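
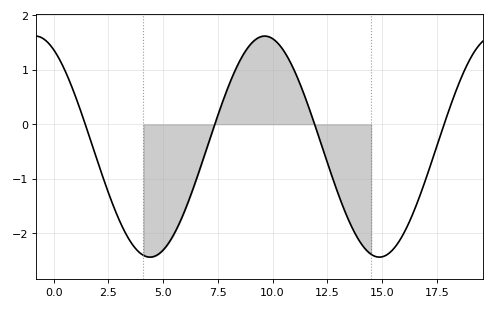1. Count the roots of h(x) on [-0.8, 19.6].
4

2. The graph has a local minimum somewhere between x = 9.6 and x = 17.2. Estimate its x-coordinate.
15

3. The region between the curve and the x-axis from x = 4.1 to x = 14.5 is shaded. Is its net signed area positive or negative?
negative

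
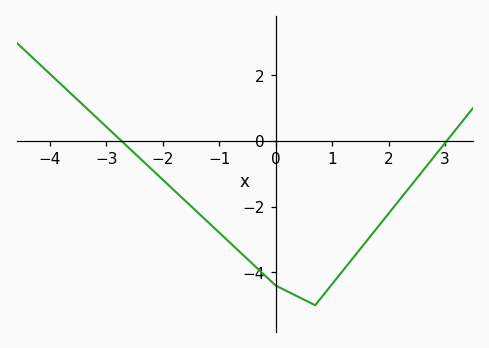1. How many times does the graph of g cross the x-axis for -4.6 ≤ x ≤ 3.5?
2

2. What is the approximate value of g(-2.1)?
-1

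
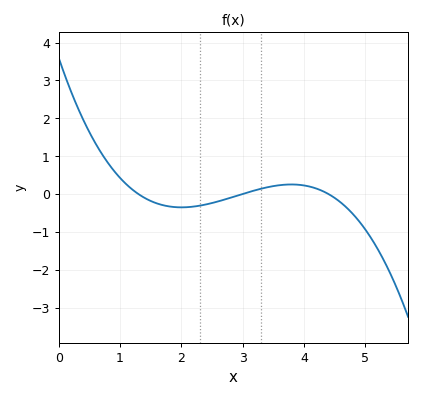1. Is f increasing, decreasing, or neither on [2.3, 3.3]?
increasing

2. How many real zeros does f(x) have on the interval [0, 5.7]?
3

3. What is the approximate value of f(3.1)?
0.049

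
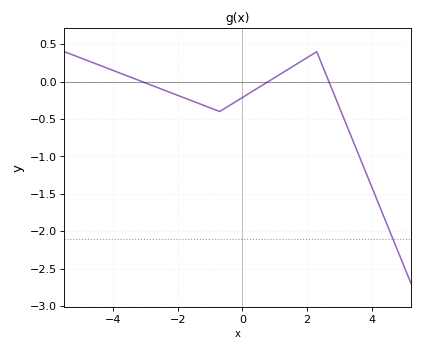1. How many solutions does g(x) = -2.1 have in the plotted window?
1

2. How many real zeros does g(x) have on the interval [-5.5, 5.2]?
3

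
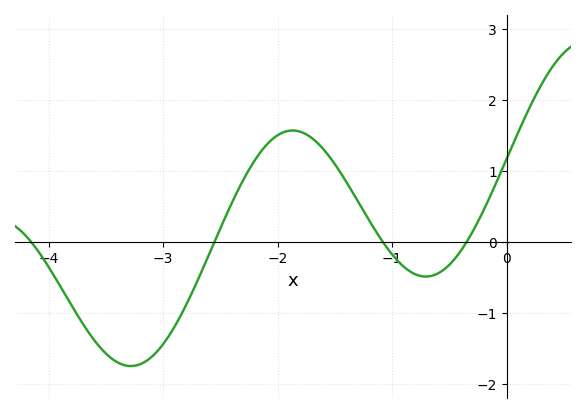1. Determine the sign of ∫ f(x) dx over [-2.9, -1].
positive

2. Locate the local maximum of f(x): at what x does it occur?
-1.9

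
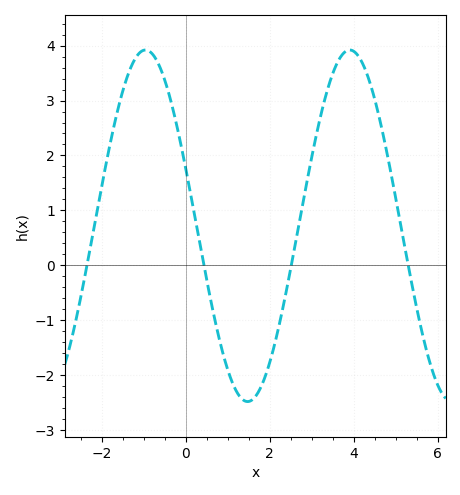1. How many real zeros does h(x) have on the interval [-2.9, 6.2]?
4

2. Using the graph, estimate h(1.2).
-2.3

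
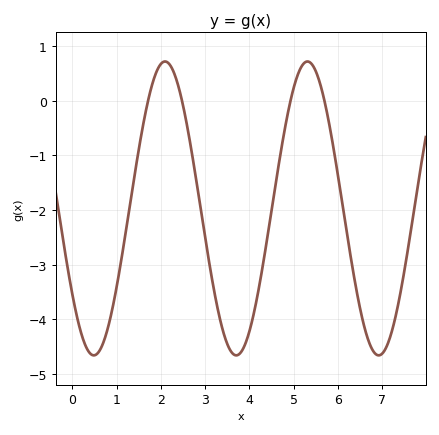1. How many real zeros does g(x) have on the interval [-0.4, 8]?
4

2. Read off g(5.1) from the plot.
0.5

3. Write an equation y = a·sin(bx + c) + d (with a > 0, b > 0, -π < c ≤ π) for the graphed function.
y = 2.69sin(1.9x - 2.5) - 1.97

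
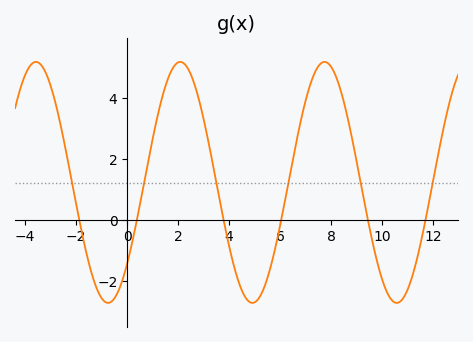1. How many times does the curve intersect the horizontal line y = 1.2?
6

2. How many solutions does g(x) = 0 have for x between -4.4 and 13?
6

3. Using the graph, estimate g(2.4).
5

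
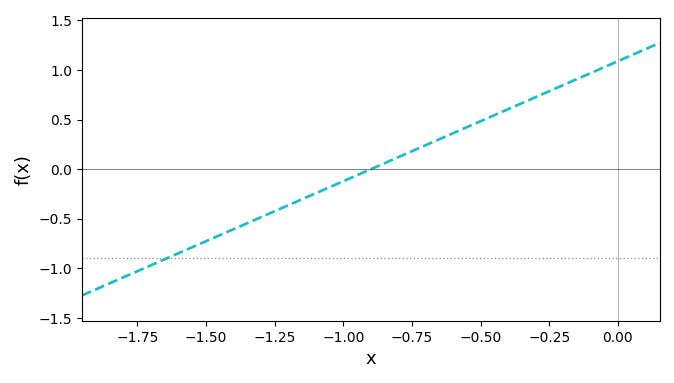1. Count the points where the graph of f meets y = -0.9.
1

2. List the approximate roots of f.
-0.9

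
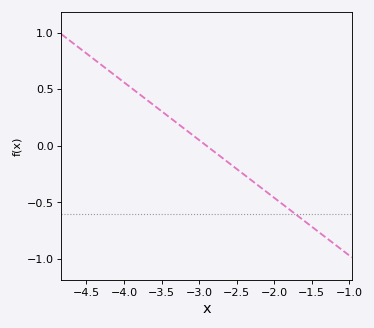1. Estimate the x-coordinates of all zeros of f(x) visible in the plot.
-2.9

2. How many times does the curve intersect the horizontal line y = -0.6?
1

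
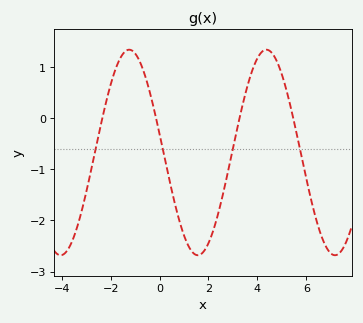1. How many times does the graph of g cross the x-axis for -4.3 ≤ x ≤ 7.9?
4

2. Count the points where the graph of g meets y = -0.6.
4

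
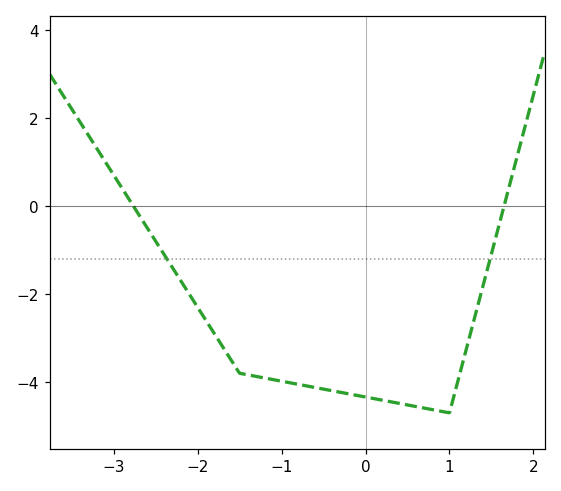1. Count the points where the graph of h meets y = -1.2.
2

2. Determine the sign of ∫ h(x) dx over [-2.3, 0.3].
negative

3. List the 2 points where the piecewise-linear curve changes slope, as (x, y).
(-1.5, -3.8); (1, -4.7)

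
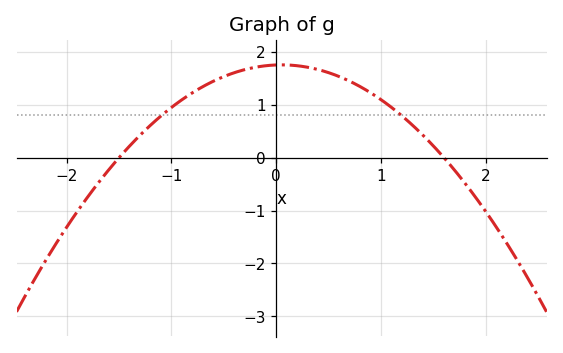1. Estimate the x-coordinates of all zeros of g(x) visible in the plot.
-1.5, 1.6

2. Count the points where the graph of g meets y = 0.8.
2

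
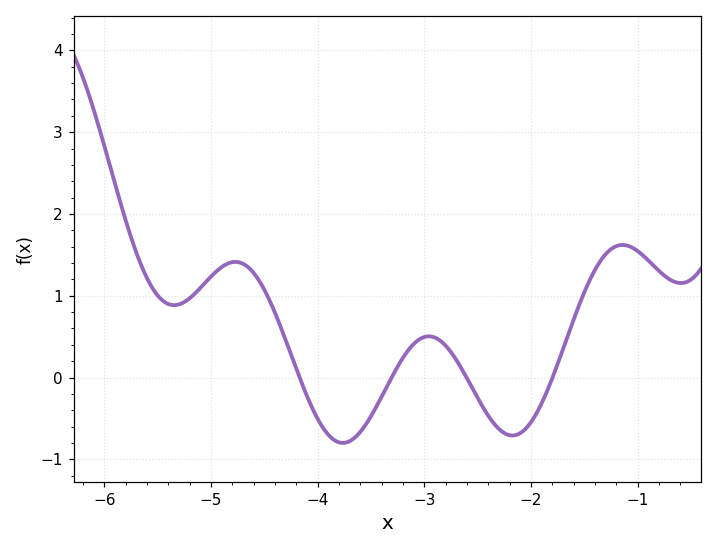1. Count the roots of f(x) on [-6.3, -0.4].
4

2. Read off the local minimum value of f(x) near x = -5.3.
0.9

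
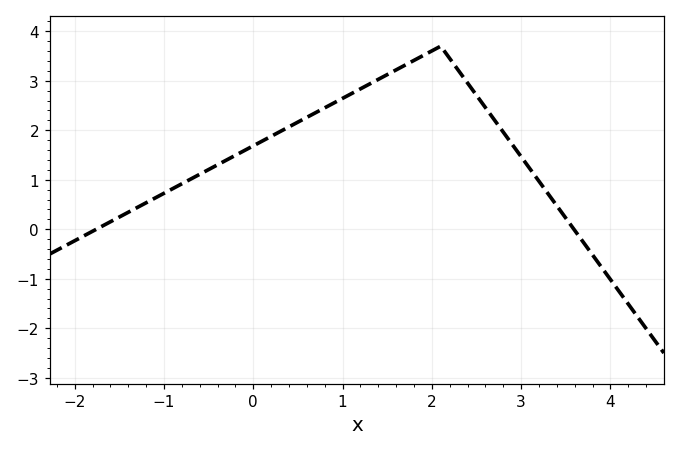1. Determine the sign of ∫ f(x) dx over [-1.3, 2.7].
positive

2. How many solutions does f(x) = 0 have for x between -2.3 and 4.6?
2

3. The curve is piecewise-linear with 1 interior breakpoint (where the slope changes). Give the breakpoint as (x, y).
(2.1, 3.7)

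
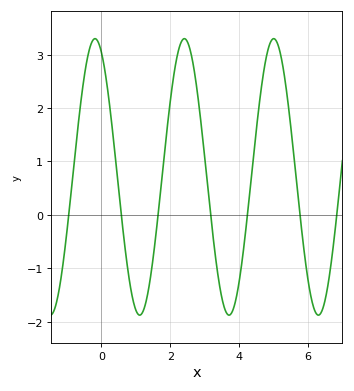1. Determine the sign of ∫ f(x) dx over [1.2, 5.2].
positive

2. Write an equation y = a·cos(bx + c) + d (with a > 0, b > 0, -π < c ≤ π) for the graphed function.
y = 2.59cos(2.4x + 0.45) + 0.71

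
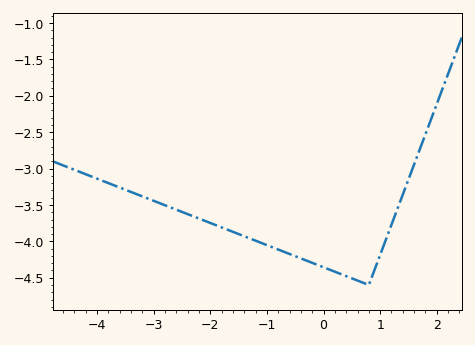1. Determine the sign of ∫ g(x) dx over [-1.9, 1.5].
negative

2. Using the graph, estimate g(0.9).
-4.4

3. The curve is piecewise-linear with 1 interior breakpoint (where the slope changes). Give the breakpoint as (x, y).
(0.8, -4.6)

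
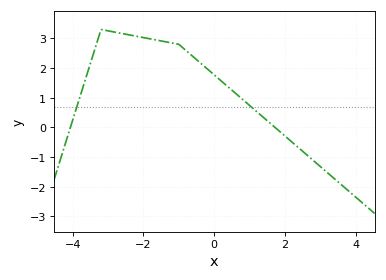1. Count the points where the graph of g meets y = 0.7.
2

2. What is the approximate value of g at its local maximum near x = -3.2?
3.3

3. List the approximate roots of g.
-4.06, 1.72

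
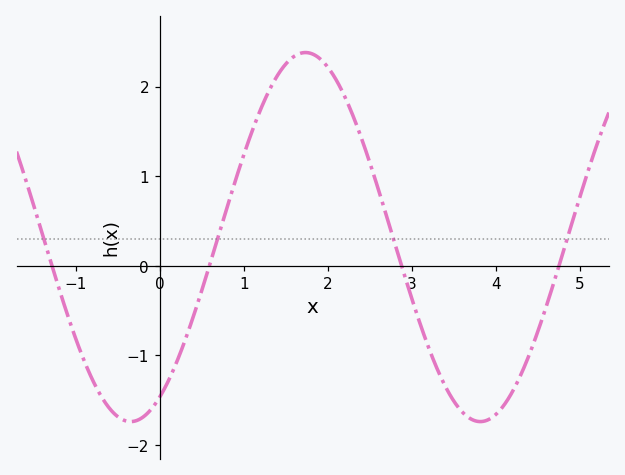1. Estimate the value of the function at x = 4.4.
-1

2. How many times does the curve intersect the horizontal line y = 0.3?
4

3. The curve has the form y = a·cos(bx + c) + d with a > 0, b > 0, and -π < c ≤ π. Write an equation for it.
y = 2.06cos(1.5x - 2.6) + 0.32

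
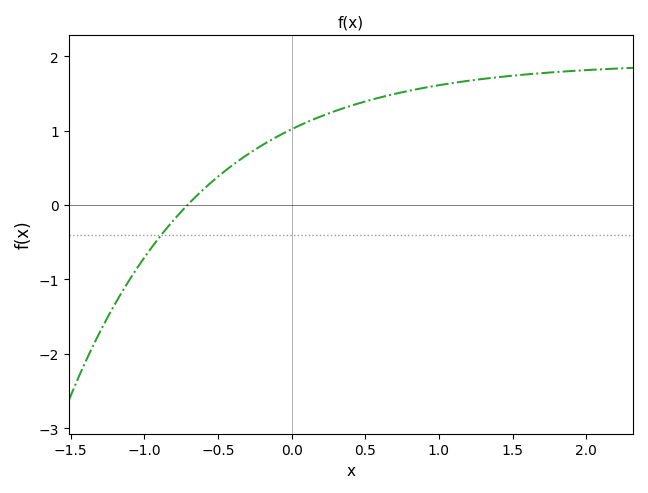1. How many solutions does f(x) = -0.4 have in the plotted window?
1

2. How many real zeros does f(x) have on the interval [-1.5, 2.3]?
1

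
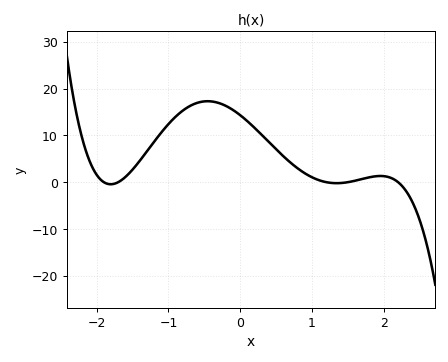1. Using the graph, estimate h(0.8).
3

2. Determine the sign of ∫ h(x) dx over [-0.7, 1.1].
positive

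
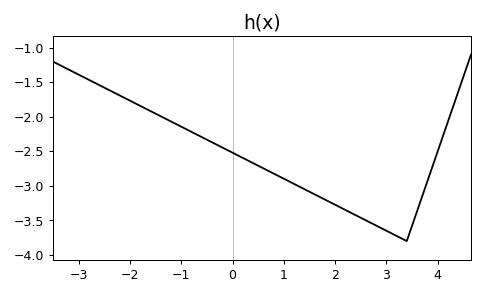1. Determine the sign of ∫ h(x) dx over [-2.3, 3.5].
negative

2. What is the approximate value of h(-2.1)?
-1.75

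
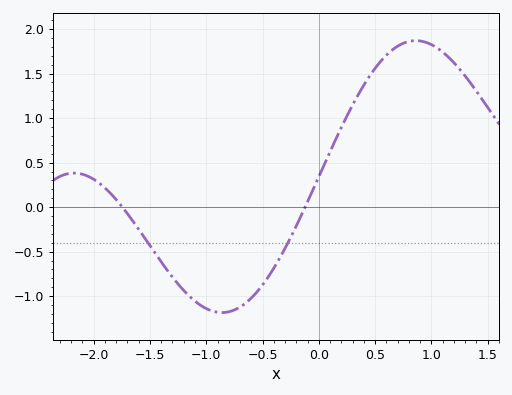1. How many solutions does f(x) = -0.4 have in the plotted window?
2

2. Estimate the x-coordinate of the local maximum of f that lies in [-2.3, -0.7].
-2.2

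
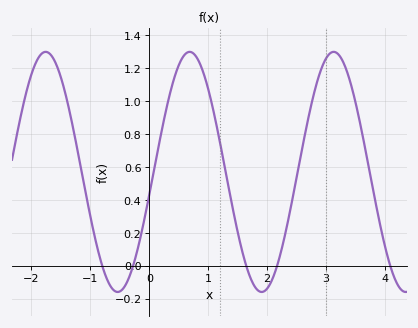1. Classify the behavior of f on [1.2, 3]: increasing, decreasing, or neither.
neither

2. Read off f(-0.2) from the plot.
0.097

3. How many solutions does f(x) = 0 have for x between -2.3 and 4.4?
5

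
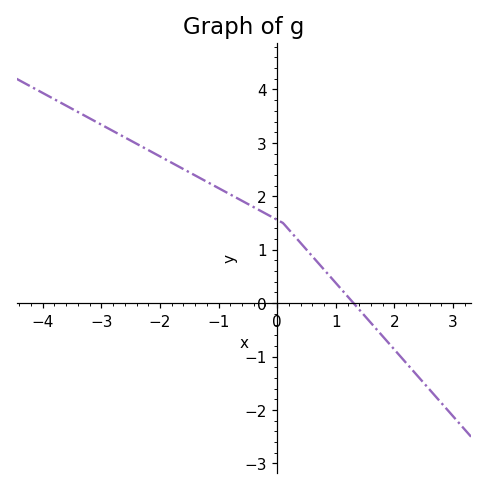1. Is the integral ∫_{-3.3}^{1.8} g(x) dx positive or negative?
positive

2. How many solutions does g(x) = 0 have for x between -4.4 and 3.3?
1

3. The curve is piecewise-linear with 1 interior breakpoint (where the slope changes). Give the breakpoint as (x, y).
(0.1, 1.5)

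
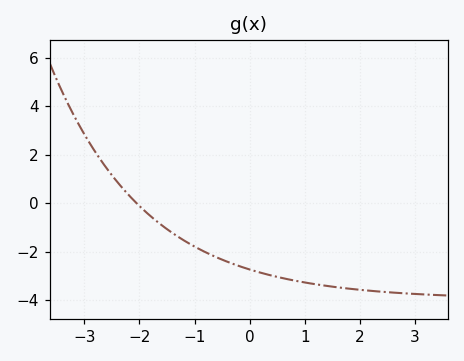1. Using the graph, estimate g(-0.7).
-2.13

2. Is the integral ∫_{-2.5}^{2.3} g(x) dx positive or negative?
negative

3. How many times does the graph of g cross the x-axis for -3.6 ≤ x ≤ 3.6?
1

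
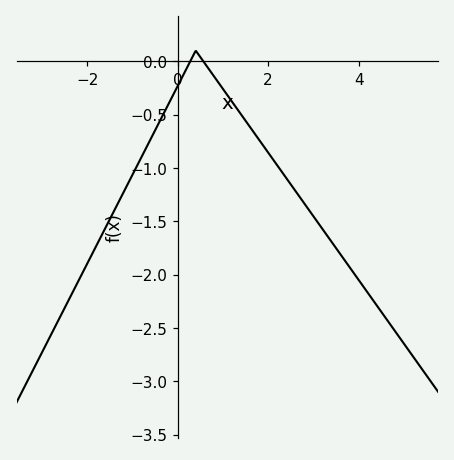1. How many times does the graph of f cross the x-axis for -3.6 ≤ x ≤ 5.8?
2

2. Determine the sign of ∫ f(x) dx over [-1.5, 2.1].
negative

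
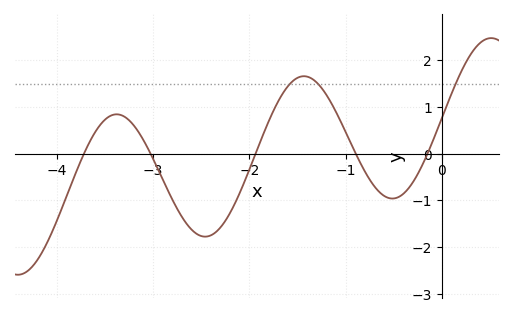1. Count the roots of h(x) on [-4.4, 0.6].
5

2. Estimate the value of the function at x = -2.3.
-1.6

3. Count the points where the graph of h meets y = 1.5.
3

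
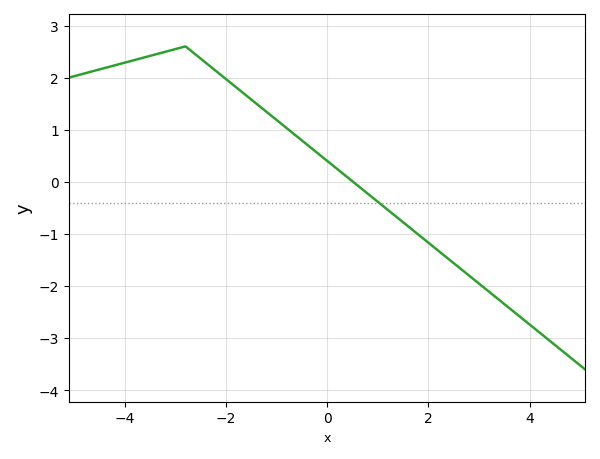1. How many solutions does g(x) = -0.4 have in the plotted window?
1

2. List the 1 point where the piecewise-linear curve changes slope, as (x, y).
(-2.8, 2.6)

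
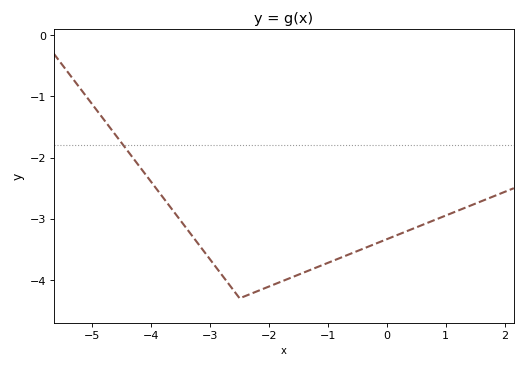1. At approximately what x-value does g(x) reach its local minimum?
-2.5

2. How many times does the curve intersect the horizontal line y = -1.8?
1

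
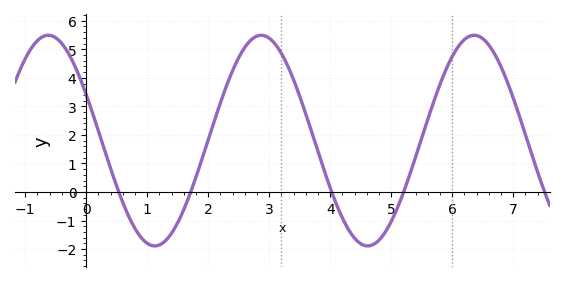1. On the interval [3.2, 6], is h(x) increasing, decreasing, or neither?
neither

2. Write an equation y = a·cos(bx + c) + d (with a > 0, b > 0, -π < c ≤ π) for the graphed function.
y = 3.69cos(1.8x + 1.1) + 1.8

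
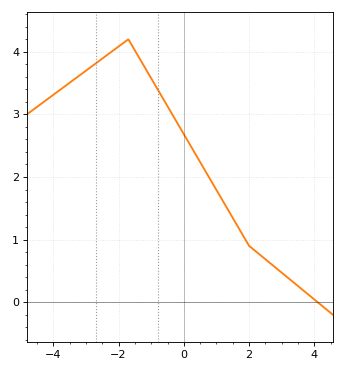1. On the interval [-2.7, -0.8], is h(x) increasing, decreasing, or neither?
neither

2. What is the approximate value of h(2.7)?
0.6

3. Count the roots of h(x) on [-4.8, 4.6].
1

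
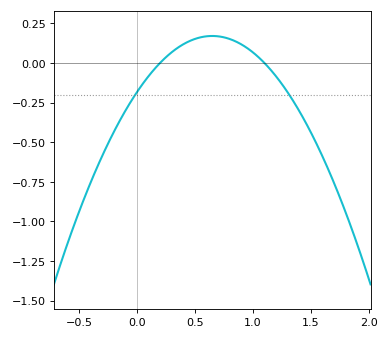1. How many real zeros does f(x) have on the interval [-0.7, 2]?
2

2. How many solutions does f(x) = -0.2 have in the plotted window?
2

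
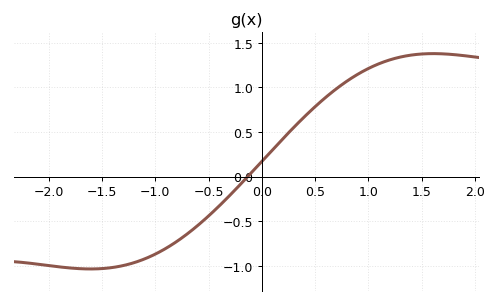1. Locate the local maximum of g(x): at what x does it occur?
1.6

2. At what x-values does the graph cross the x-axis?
-0.1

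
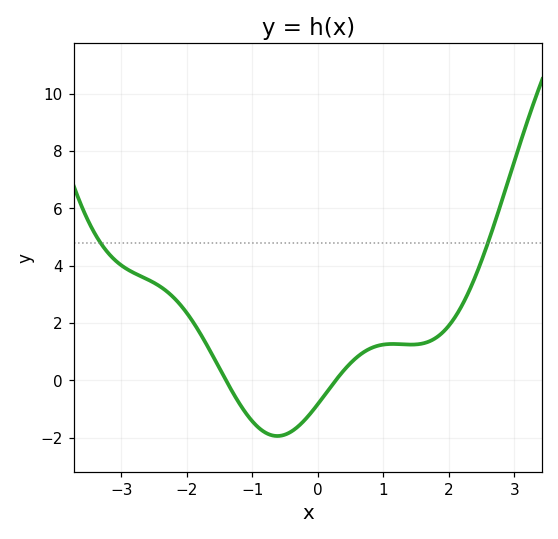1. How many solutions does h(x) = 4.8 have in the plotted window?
2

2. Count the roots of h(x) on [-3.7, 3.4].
2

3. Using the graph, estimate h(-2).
2.4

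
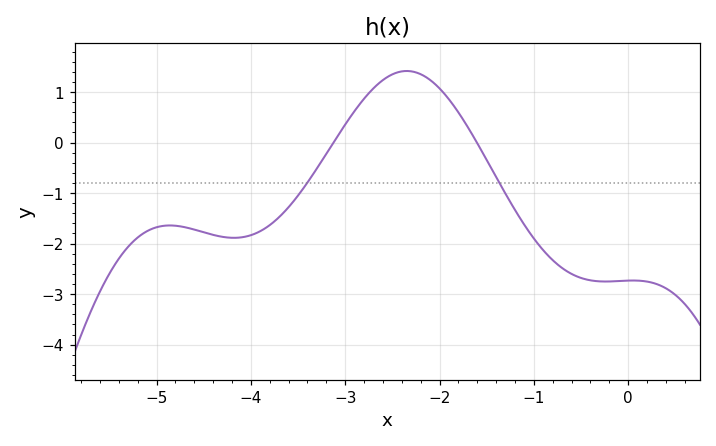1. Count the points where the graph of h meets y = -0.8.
2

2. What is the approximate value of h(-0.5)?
-2.68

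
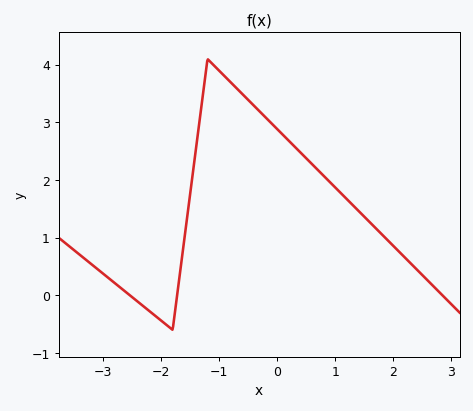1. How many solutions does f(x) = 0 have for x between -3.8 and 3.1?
3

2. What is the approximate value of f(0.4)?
2.48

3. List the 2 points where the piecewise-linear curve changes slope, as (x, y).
(-1.8, -0.6); (-1.2, 4.1)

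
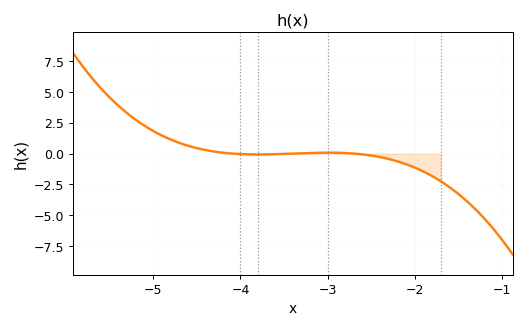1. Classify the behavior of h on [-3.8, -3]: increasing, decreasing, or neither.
increasing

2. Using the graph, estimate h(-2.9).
0.066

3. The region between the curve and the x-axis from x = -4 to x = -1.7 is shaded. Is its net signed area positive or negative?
negative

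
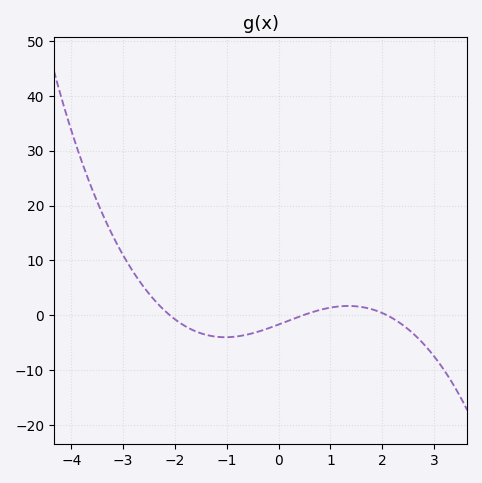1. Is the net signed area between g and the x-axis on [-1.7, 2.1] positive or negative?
negative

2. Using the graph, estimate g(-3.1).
13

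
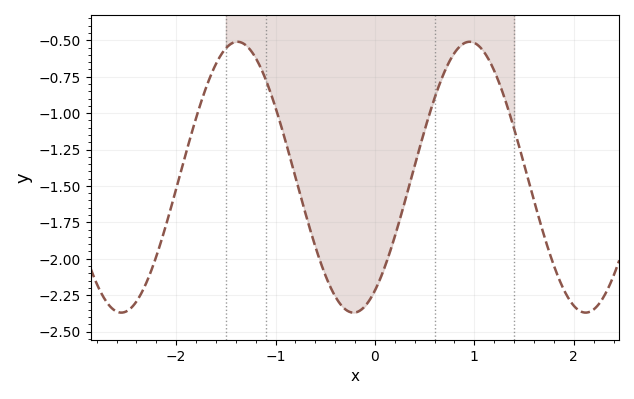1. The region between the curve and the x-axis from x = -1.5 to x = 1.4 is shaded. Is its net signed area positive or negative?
negative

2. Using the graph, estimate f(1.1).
-0.6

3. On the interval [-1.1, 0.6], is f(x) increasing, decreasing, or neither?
neither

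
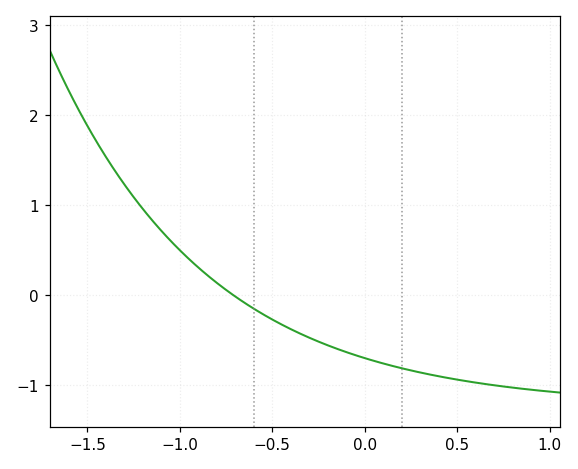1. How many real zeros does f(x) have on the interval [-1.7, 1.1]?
1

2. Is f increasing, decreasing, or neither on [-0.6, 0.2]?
decreasing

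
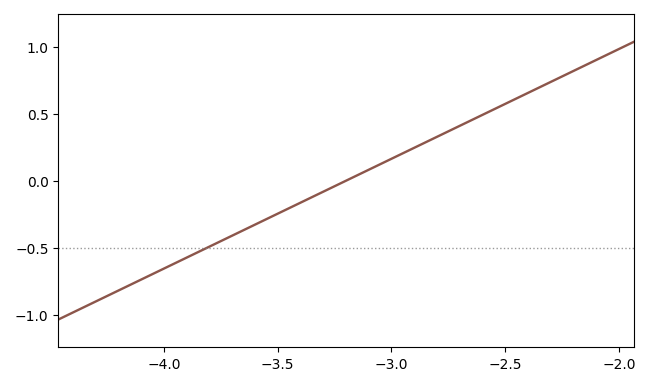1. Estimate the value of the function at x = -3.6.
-0.328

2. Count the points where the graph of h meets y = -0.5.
1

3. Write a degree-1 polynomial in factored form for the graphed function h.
y = 0.82(x + 3.2)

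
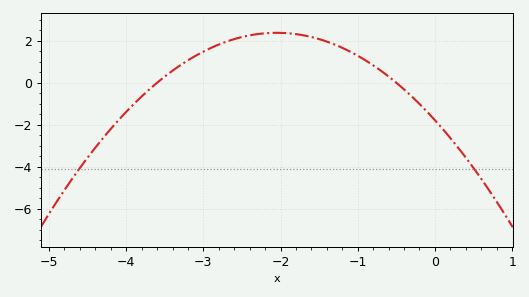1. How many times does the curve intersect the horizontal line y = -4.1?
2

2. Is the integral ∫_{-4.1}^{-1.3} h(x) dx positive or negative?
positive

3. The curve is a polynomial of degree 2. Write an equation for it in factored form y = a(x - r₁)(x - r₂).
y = -0.99(x + 3.6)(x + 0.5)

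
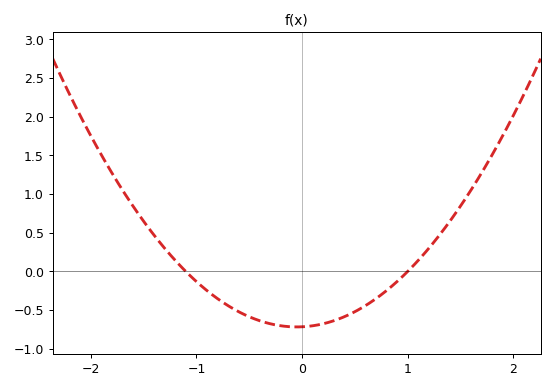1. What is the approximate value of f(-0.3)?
-0.676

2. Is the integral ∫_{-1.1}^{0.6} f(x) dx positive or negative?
negative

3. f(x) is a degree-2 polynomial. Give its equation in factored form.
y = 0.65(x + 1.1)(x - 1)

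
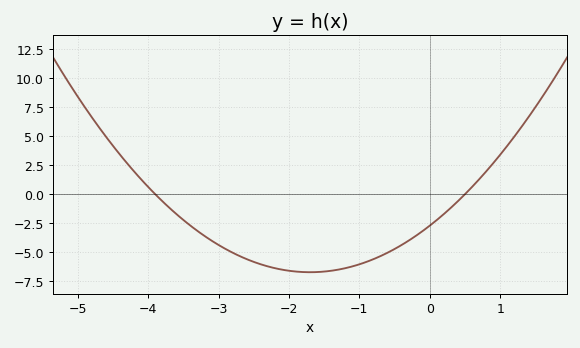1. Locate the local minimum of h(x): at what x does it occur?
-1.7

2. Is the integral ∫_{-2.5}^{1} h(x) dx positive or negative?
negative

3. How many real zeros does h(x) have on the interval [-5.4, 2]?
2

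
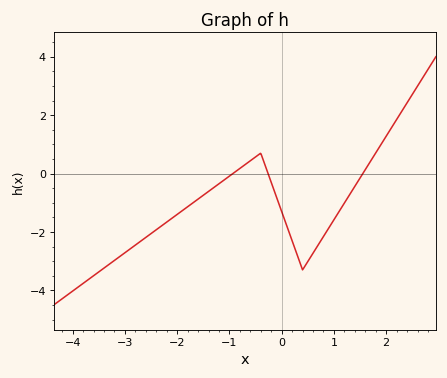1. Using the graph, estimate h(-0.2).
-0.4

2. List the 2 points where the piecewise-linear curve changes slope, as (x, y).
(-0.4, 0.7); (0.4, -3.3)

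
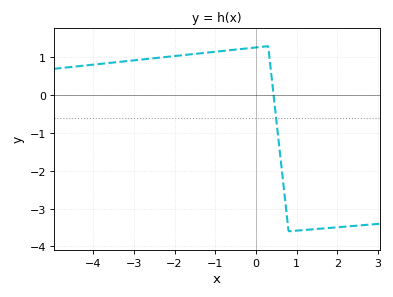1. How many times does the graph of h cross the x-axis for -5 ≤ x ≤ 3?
1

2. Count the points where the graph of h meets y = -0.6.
1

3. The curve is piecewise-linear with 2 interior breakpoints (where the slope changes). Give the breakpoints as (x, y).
(0.3, 1.3); (0.8, -3.6)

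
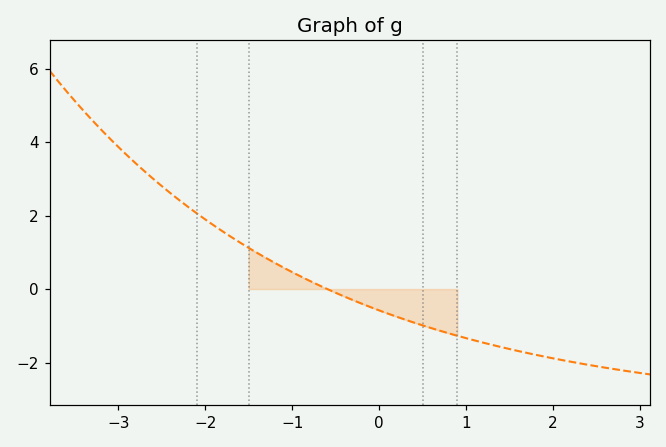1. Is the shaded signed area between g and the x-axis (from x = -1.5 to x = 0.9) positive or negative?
negative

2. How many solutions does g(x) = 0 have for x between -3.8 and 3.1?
1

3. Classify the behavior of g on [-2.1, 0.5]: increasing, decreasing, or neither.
decreasing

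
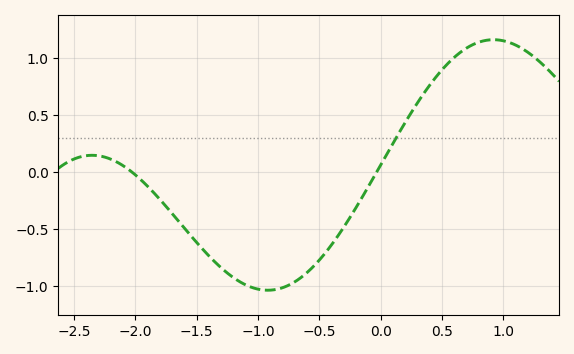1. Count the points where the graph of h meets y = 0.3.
1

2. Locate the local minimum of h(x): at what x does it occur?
-0.921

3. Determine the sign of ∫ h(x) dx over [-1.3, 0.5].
negative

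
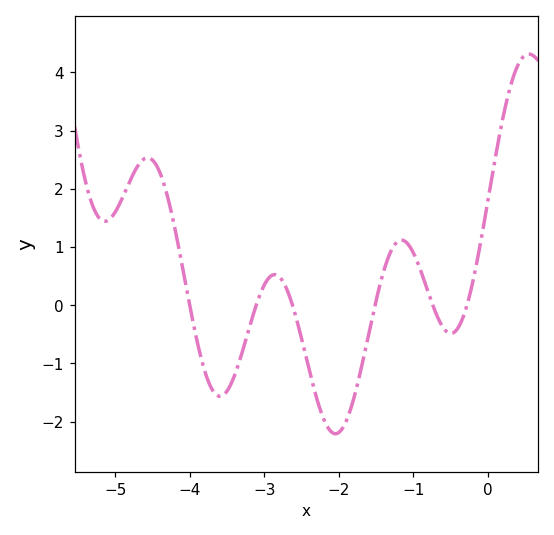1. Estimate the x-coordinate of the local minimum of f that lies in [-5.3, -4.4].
-5.14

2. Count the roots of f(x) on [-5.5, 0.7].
6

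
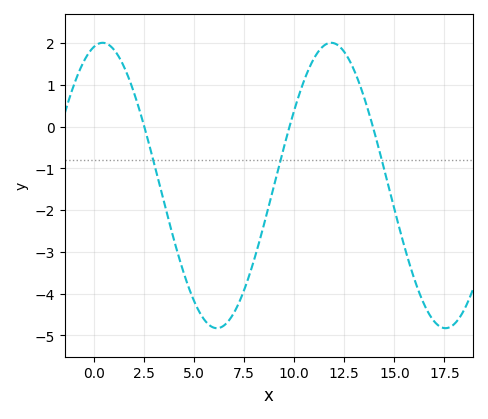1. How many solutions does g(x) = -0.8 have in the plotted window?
3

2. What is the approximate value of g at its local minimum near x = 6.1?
-4.8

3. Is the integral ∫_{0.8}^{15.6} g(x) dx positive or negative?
negative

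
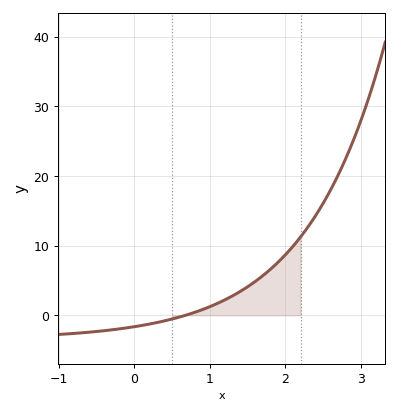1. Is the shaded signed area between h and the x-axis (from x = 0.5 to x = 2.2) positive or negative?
positive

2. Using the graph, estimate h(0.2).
-1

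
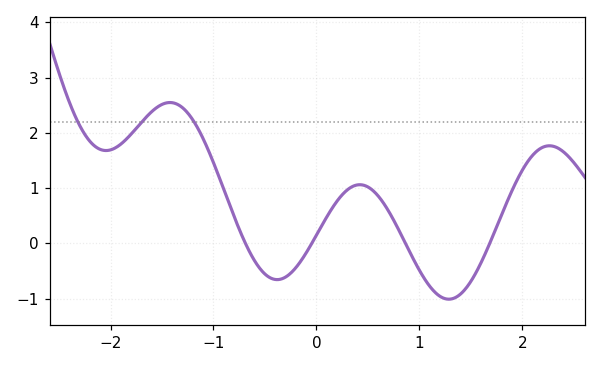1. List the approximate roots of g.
-0.689, -0.045, 0.865, 1.68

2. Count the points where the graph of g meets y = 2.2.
3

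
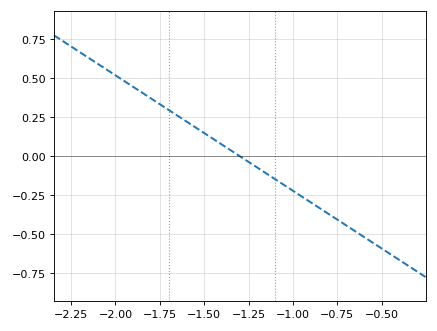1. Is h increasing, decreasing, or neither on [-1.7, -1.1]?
decreasing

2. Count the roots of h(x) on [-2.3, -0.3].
1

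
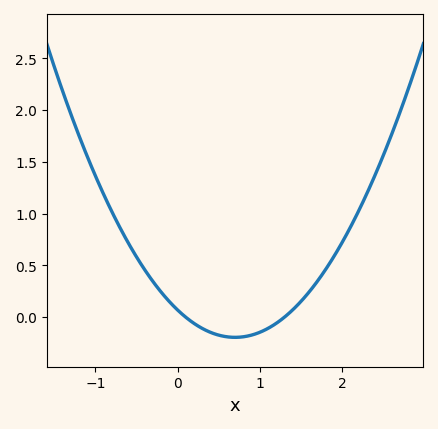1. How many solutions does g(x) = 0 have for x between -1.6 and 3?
2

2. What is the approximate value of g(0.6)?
-0.189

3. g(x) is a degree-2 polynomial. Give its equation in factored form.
y = 0.54(x - 0.1)(x - 1.3)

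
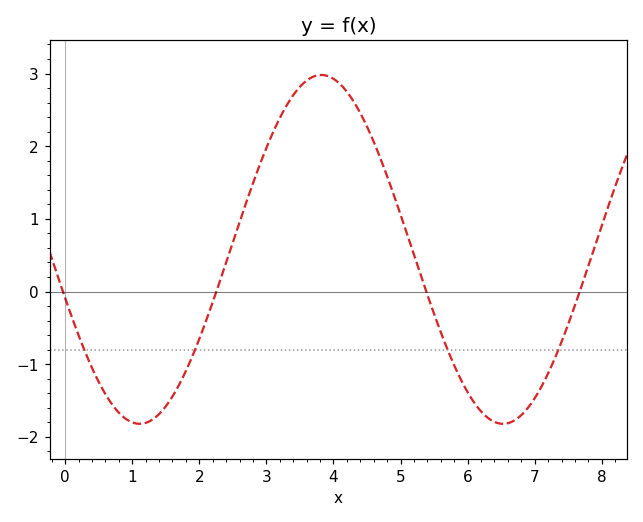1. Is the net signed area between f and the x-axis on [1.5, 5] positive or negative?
positive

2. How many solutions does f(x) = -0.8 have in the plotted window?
4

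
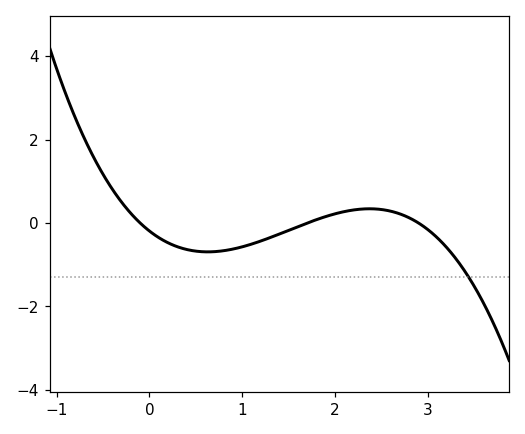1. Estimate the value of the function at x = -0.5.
1.17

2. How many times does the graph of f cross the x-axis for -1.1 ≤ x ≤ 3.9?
3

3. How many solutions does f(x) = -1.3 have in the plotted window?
1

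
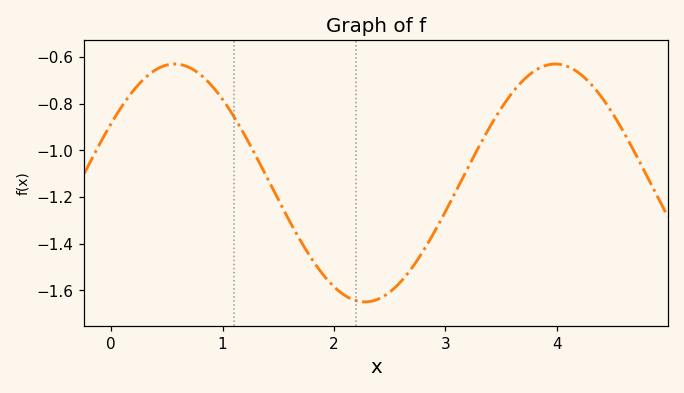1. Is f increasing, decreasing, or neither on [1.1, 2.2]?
decreasing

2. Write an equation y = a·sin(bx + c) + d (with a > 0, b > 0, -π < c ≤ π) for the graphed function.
y = 0.51sin(1.84x + 0.522) - 1.14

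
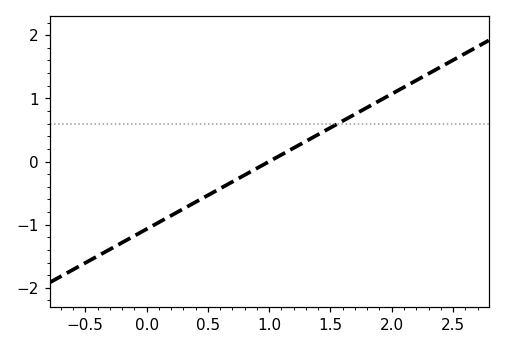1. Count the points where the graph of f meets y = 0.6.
1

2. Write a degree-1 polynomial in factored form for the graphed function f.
y = 1.07(x - 1)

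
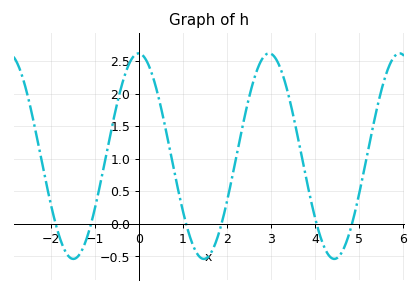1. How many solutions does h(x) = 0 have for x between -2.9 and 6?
6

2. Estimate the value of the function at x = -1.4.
-0.5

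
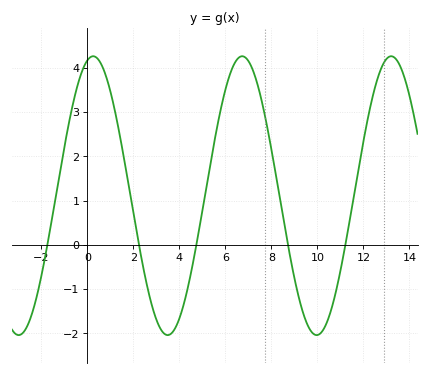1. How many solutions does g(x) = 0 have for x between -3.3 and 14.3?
5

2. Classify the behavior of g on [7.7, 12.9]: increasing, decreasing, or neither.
neither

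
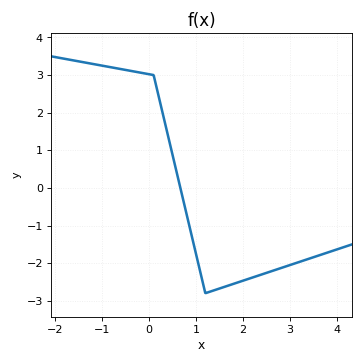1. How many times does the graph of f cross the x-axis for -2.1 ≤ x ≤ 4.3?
1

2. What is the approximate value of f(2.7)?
-2.18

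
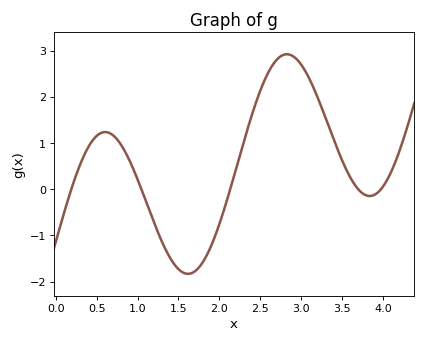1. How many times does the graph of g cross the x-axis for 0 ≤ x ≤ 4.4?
5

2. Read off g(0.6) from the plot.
1.24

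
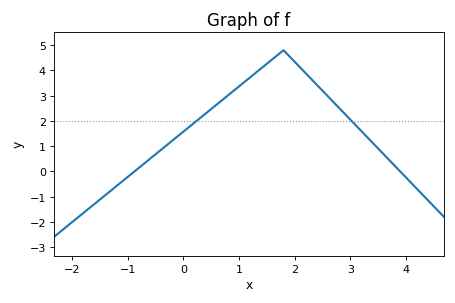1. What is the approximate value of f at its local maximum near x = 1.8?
4.8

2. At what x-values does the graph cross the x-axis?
-0.88, 3.9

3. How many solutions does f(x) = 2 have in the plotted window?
2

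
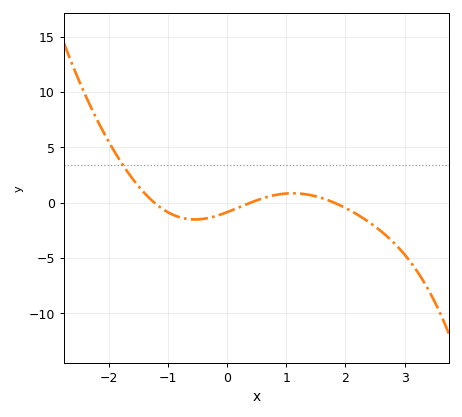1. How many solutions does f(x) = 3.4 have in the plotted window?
1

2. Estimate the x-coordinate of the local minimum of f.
-0.5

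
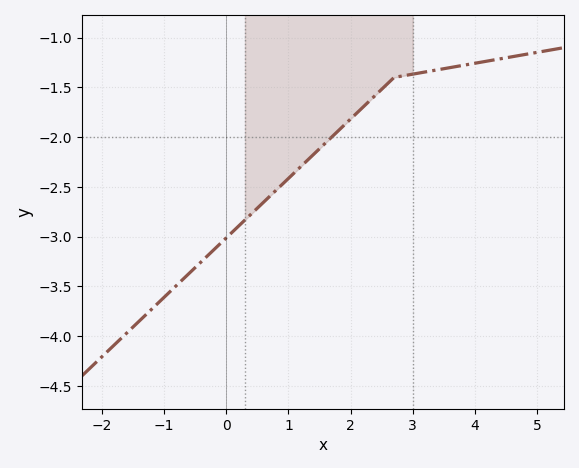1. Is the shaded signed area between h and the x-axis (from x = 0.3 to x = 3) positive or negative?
negative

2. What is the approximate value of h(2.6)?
-1.46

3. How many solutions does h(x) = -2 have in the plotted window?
1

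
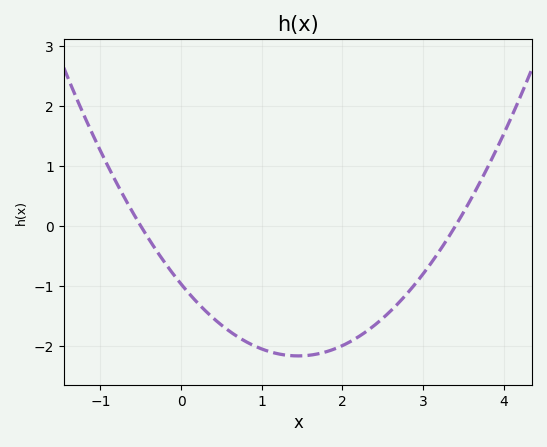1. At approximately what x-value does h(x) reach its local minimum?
1.4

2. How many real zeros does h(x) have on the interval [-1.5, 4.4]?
2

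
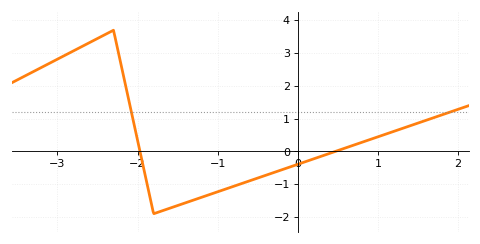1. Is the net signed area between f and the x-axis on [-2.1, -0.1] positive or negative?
negative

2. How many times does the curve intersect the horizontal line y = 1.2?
2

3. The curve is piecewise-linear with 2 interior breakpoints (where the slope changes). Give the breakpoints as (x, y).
(-2.3, 3.7); (-1.8, -1.9)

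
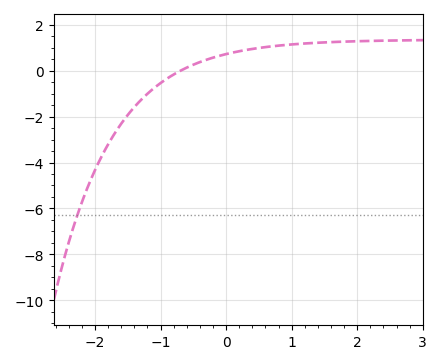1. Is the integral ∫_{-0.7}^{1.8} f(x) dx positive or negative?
positive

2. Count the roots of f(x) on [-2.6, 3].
1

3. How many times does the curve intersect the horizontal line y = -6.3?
1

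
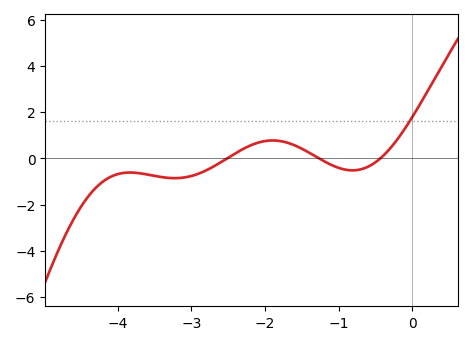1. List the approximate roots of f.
-2.5, -1.3, -0.4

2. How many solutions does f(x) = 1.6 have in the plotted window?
1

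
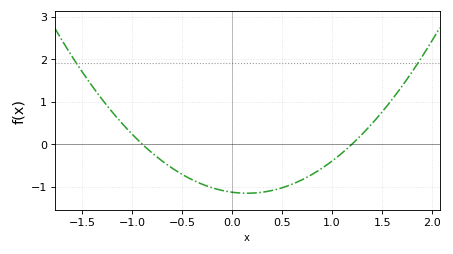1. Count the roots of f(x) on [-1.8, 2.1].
2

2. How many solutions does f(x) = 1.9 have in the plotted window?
2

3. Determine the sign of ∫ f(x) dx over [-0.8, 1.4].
negative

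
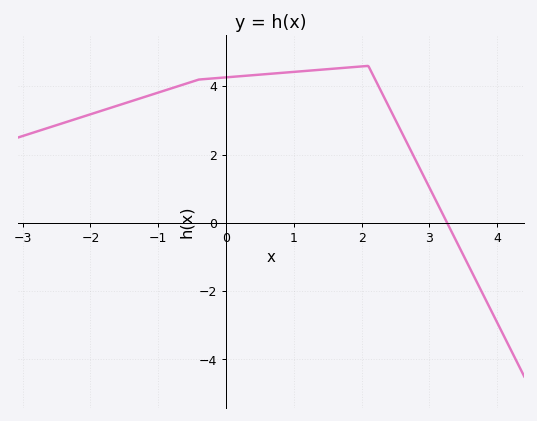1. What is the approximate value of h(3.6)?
-1.4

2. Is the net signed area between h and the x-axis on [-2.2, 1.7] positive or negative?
positive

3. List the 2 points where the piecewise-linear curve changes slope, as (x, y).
(-0.4, 4.2); (2.1, 4.6)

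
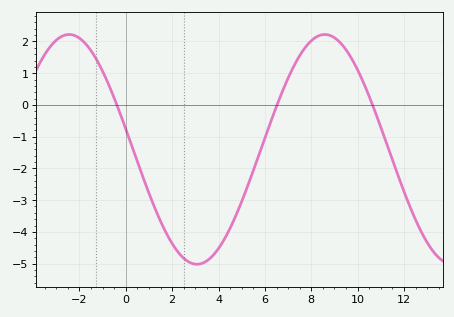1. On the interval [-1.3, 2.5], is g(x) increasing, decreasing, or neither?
decreasing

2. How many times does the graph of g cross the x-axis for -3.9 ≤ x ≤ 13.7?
3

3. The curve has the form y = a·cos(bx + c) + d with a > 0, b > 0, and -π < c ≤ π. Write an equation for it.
y = 3.62cos(0.57x + 1.4) - 1.4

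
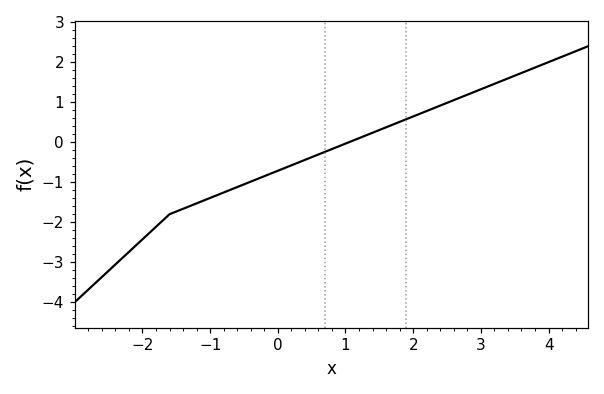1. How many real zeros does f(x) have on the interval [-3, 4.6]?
1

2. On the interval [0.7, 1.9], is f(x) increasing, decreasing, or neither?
increasing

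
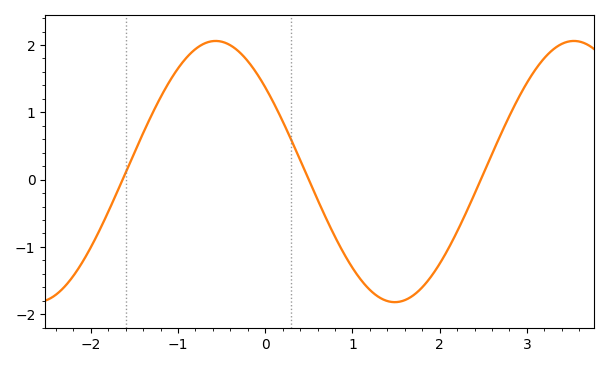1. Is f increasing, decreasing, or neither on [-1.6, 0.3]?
neither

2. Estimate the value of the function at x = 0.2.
0.868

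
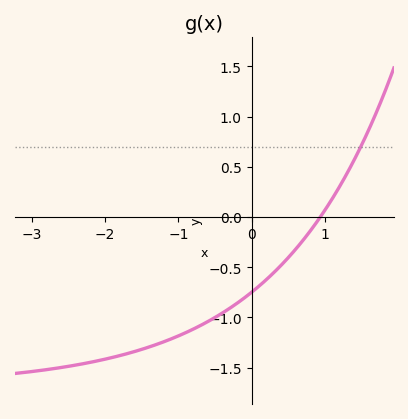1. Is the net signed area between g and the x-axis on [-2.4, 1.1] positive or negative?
negative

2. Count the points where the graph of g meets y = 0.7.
1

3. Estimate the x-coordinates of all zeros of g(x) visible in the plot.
0.939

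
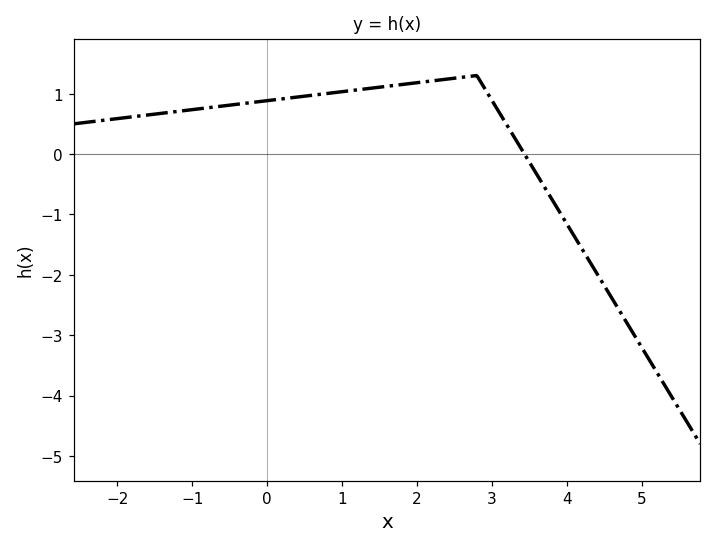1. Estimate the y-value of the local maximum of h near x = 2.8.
1.3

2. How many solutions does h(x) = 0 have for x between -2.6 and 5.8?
1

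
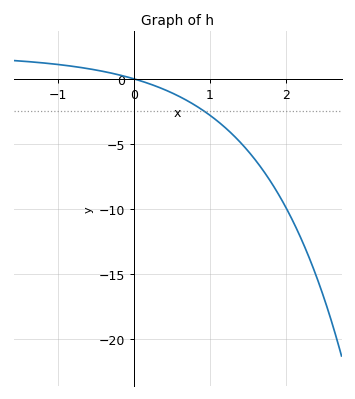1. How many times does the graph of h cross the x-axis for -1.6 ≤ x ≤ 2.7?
1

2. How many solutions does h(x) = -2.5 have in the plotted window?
1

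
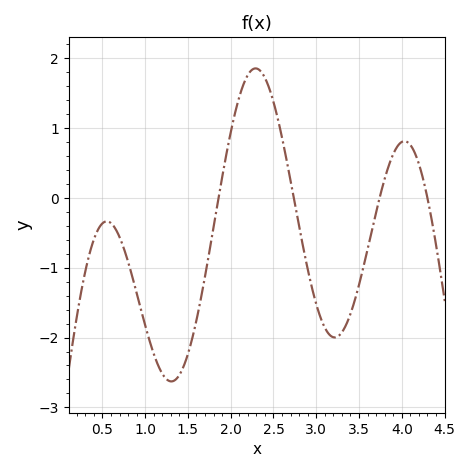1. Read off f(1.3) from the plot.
-2.6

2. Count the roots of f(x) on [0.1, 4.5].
4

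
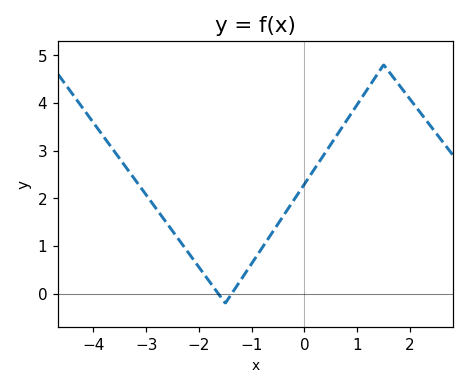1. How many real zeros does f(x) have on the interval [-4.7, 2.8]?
2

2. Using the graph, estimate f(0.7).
3.5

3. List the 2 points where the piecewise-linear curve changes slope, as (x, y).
(-1.5, -0.2); (1.5, 4.8)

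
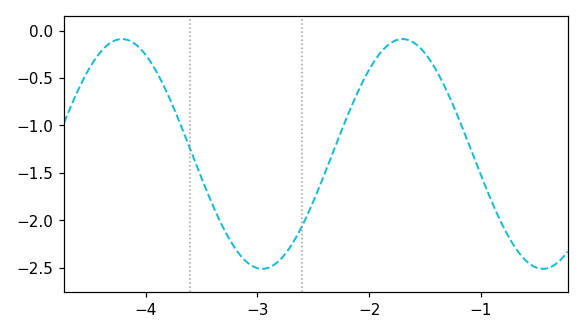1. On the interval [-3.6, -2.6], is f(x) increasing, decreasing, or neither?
neither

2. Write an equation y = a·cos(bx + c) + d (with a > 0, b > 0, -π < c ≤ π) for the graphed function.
y = 1.21cos(2.5x - 2.03) - 1.3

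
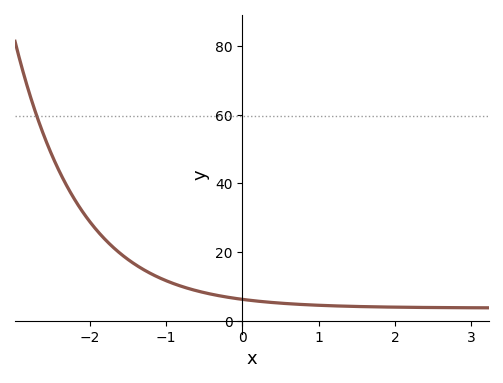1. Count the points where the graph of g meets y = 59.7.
1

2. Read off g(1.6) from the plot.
4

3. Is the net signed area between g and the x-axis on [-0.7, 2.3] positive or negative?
positive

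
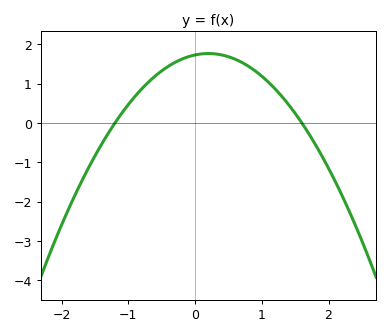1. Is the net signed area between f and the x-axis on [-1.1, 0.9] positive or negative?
positive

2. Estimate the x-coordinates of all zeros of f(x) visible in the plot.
-1.2, 1.6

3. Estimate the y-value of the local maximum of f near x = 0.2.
1.76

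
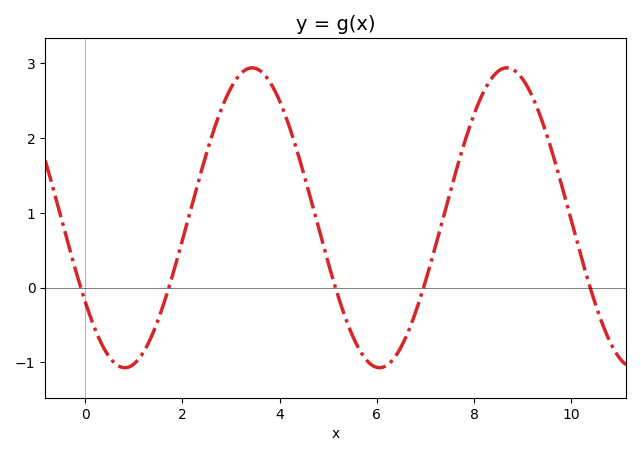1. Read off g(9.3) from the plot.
2.4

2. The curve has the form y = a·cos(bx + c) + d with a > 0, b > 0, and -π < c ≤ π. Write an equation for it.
y = 2cos(1.2x + 2.2) + 0.93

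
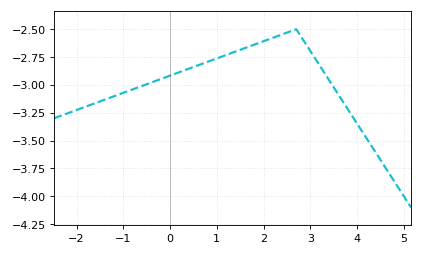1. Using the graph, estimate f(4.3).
-3.54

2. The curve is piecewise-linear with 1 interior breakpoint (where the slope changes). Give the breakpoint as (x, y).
(2.7, -2.5)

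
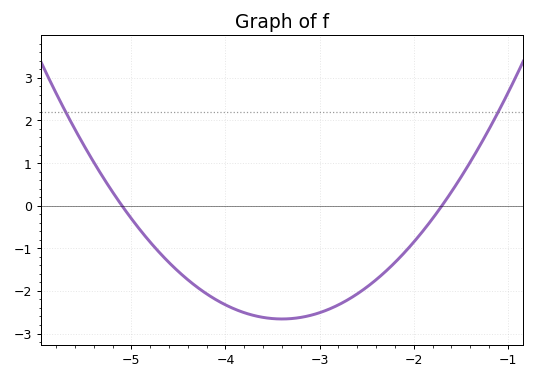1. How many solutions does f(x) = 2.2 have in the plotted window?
2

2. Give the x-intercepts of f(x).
-5.1, -1.7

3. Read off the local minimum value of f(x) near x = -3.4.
-2.66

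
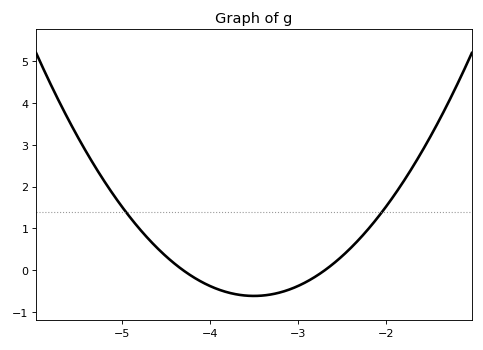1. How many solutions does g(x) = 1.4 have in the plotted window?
2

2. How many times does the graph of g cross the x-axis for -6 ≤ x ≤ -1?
2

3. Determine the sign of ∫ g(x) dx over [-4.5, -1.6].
positive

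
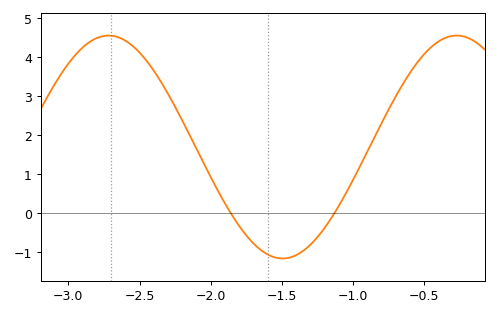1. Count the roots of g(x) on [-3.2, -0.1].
2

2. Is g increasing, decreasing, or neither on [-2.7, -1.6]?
decreasing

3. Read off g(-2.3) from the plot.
3.1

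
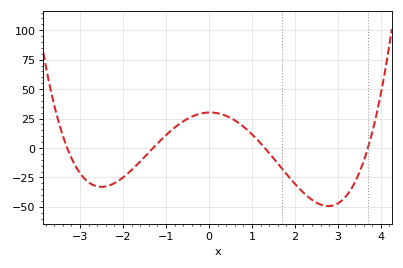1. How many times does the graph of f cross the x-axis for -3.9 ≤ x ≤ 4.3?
4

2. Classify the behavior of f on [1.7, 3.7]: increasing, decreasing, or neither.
neither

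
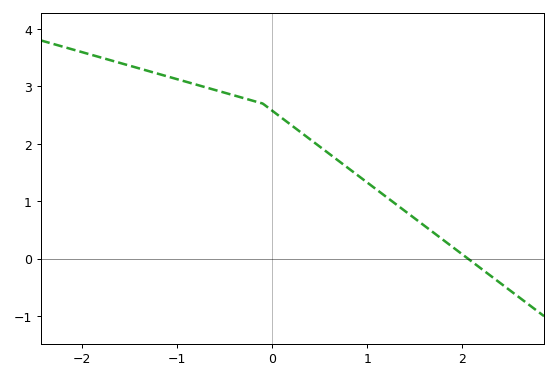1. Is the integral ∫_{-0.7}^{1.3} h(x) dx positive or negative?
positive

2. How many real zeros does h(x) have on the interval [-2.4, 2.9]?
1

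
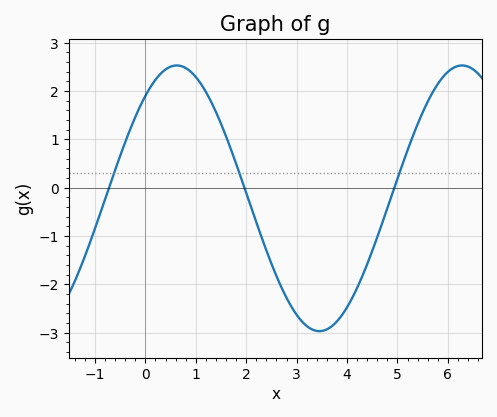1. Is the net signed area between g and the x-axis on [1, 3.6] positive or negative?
negative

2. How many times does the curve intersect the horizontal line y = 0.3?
3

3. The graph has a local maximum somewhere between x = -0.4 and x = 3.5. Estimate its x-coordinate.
0.621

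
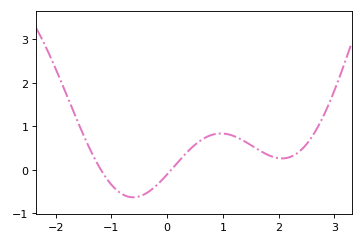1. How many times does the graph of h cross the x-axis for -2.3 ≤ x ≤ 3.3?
2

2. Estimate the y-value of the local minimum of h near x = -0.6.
-0.6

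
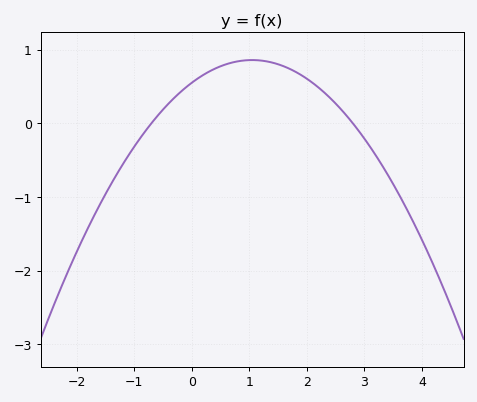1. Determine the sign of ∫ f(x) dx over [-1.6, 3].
positive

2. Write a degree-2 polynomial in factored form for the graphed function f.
y = -0.28(x + 0.7)(x - 2.8)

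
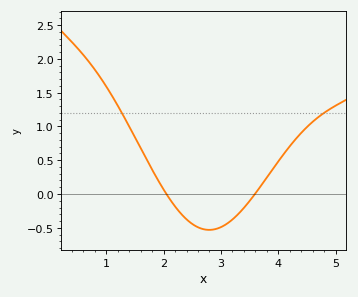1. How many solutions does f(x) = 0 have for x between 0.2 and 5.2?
2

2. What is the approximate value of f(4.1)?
0.6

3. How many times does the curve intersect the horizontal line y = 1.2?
2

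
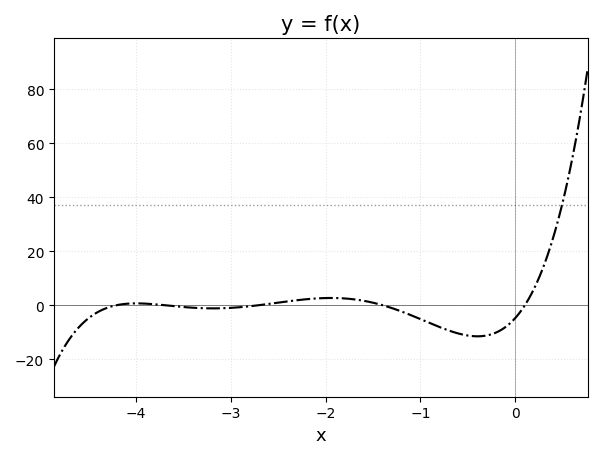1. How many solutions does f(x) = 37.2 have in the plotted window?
1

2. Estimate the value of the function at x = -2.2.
2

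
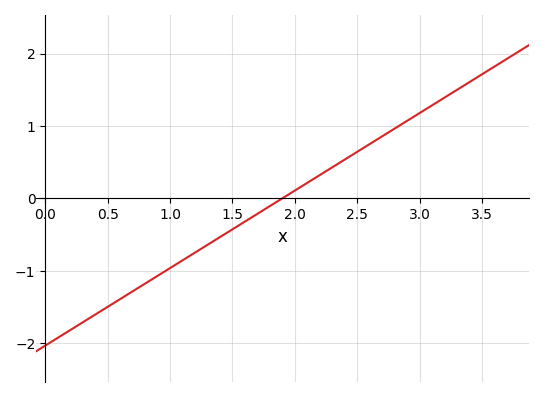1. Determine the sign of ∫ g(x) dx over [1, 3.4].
positive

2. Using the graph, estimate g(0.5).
-1.5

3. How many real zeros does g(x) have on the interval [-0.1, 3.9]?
1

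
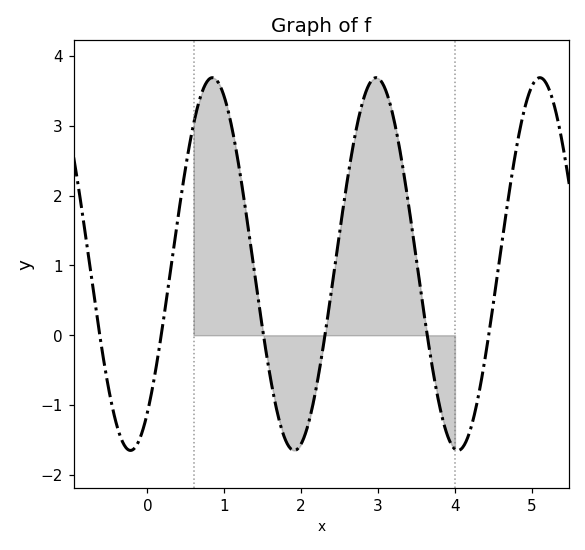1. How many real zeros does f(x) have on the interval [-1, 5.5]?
6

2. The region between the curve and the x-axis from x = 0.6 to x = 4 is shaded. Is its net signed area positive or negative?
positive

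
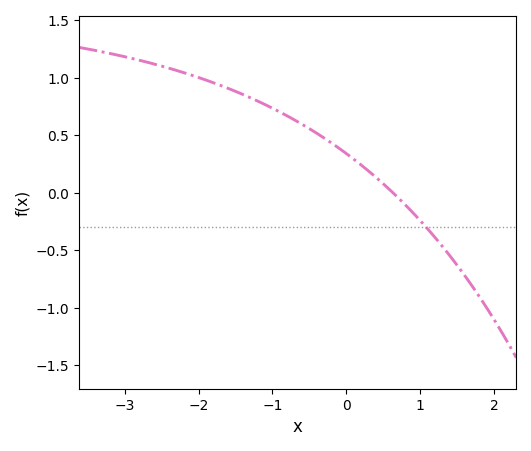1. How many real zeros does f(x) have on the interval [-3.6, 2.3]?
1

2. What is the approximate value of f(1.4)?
-0.546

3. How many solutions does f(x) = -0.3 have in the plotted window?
1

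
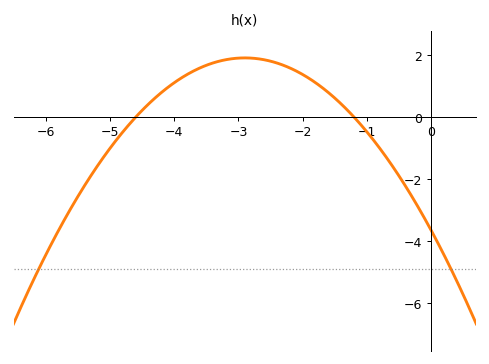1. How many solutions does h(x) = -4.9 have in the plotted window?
2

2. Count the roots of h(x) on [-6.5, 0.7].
2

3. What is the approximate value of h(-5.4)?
-2.2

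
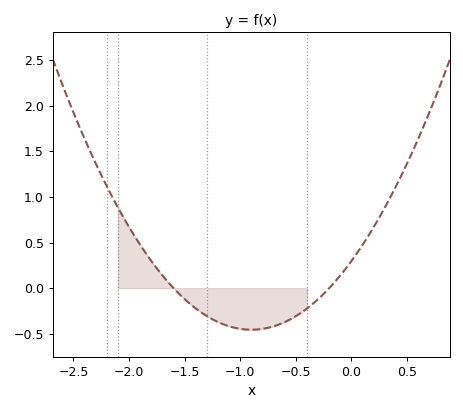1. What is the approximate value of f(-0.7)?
-0.4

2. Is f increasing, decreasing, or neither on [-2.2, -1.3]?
decreasing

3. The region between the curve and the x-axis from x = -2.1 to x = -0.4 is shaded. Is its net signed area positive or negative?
negative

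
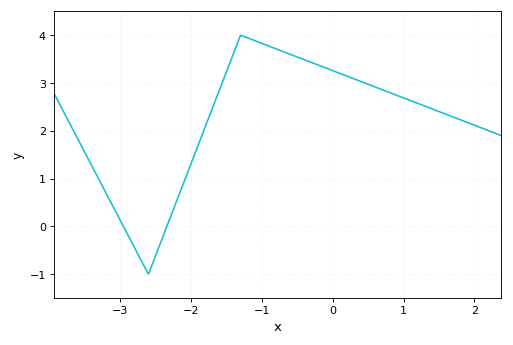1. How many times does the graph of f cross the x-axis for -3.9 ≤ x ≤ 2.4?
2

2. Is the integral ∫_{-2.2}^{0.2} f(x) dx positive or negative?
positive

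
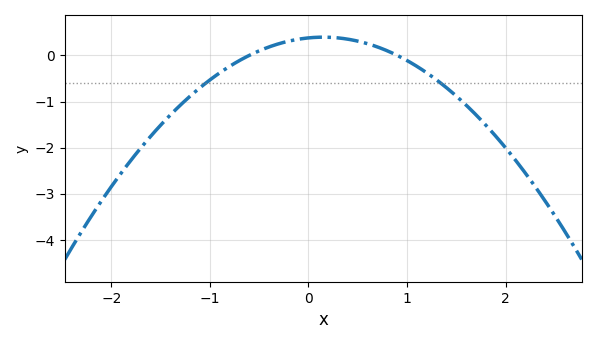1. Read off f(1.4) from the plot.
-0.7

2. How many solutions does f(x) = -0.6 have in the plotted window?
2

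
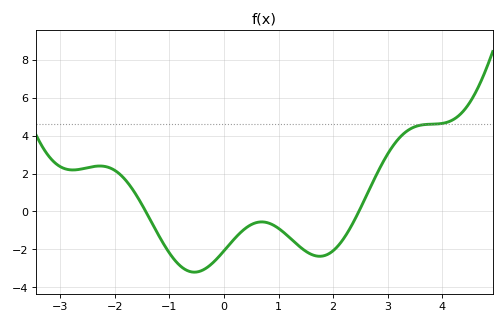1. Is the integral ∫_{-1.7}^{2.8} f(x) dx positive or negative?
negative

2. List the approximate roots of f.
-1.4, 2.4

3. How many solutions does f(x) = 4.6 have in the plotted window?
1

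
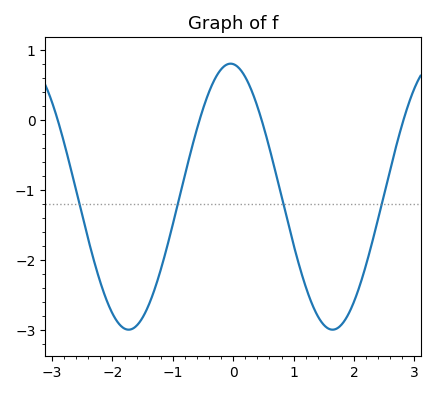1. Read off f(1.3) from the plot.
-2.6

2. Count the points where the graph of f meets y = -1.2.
4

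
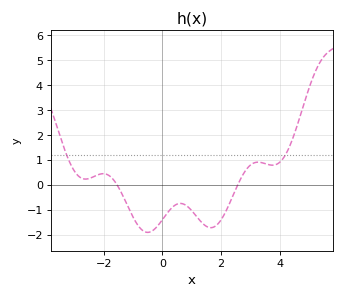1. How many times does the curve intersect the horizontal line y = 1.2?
2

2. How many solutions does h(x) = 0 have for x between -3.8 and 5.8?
2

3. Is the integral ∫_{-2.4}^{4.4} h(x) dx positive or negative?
negative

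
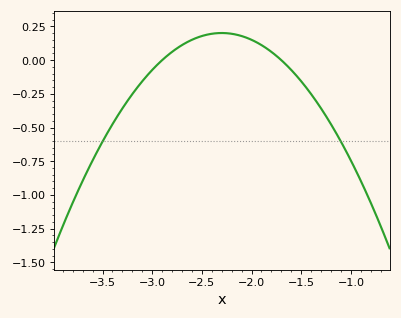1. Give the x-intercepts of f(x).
-2.9, -1.7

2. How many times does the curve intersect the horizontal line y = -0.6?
2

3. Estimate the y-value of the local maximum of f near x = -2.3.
0.202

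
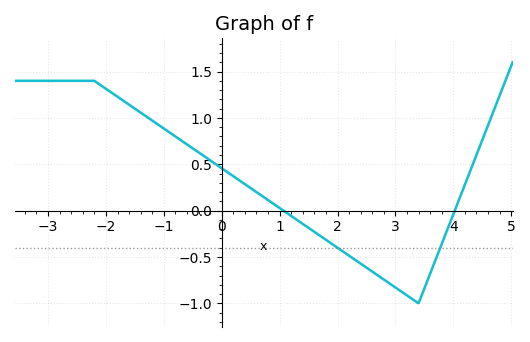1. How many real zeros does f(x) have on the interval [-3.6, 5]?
2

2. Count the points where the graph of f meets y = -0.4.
2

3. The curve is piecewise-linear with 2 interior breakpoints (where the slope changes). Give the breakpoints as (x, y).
(-2.2, 1.4); (3.4, -1)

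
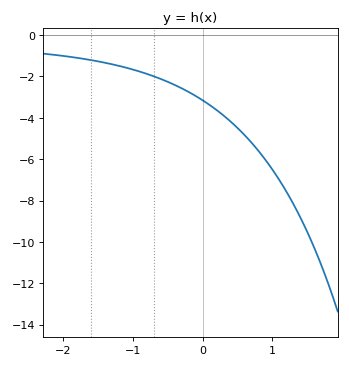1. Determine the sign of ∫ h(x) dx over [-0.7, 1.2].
negative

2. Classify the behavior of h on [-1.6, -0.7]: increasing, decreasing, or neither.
decreasing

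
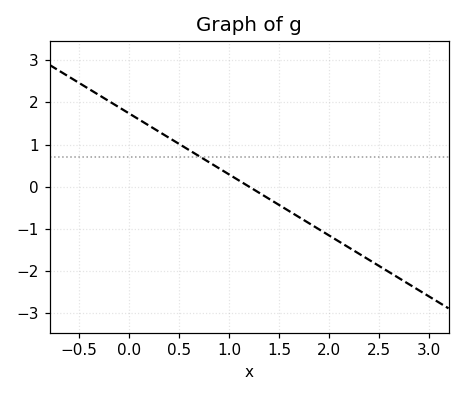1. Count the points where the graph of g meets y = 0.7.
1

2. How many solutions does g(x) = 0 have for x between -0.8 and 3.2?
1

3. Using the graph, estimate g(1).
0.29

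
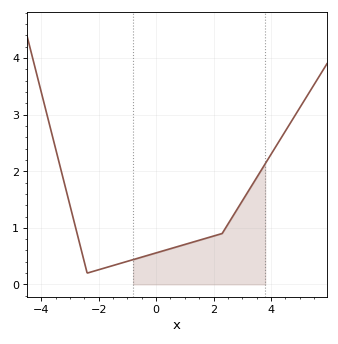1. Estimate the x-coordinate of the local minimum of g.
-2.4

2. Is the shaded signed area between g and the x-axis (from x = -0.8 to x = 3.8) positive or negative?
positive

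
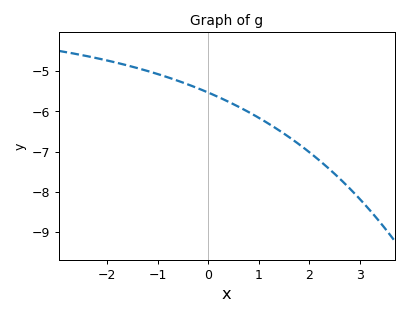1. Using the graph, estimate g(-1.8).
-4.8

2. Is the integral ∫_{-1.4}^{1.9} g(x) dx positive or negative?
negative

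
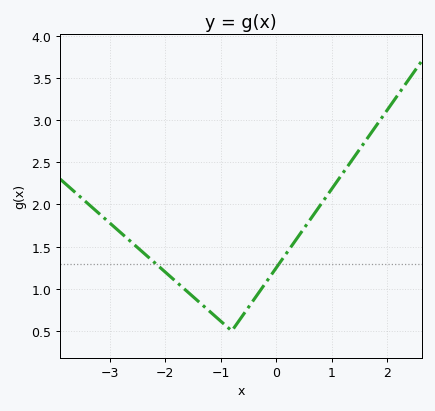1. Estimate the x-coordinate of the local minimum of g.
-0.8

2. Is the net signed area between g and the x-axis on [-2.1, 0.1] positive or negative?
positive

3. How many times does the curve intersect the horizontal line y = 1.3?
2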